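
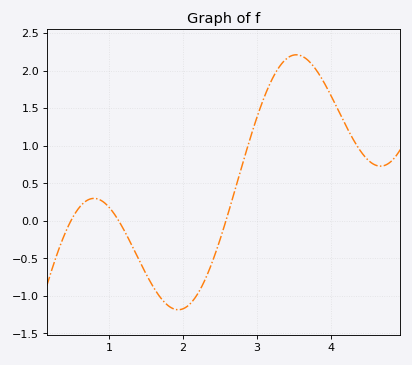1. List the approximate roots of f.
0.485, 1.13, 2.58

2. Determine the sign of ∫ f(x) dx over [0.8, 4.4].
positive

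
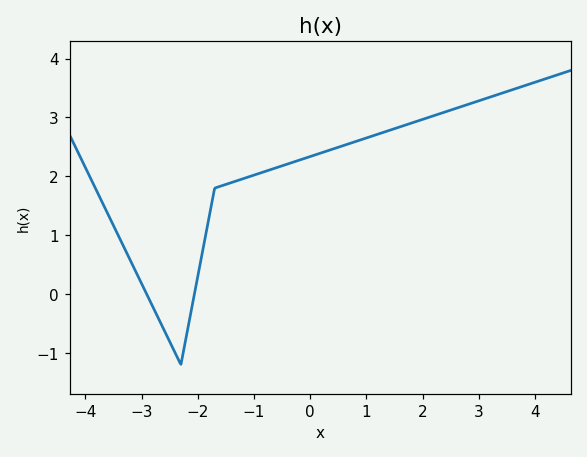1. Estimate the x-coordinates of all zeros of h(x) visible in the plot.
-2.91, -2.06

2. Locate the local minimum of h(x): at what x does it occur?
-2.3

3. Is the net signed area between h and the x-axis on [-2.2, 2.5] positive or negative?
positive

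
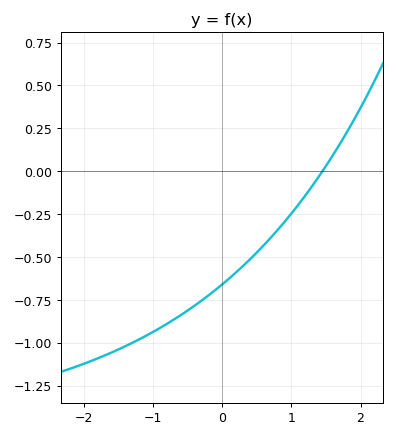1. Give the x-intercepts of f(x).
1.45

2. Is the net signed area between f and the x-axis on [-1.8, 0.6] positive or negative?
negative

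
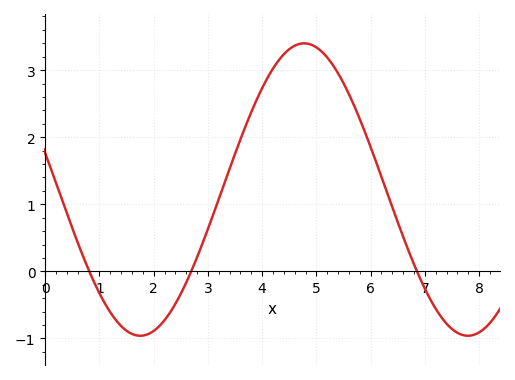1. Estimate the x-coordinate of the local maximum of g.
4.77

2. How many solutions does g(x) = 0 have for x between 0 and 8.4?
3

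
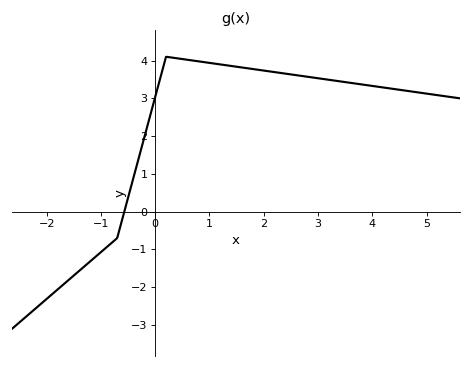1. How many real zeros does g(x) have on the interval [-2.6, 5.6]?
1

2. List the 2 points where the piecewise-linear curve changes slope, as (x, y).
(-0.7, -0.7); (0.2, 4.1)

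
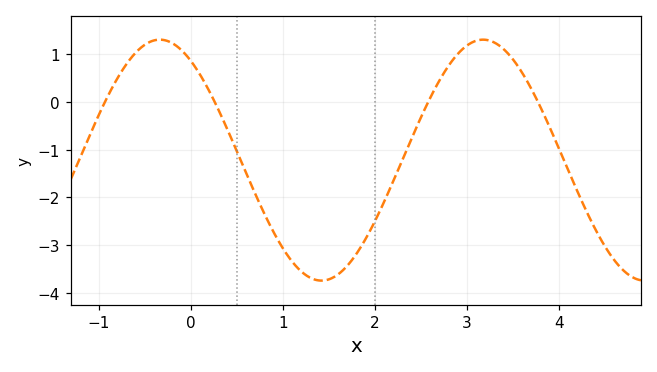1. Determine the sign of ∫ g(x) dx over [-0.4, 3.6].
negative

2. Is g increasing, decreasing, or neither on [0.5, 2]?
neither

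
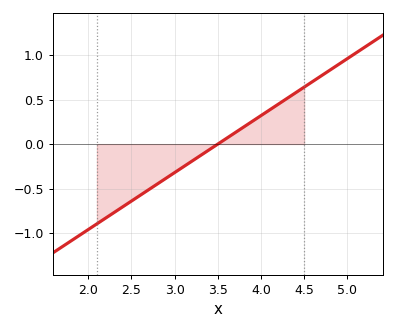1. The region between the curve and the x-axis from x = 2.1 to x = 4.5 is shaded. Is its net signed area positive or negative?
negative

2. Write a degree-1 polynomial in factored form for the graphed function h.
y = 0.64(x - 3.5)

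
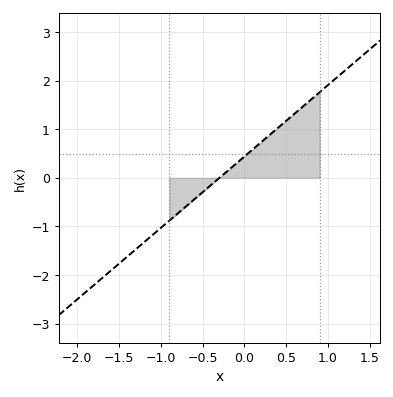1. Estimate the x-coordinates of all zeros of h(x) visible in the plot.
-0.3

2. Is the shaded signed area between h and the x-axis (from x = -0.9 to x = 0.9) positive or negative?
positive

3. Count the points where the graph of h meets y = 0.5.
1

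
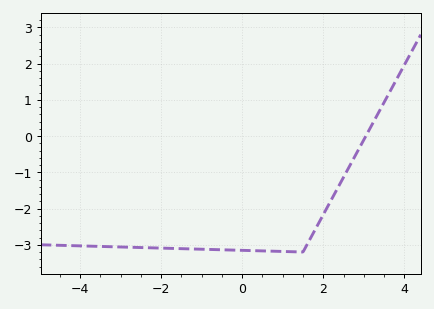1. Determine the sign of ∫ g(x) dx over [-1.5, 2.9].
negative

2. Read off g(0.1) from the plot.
-3.16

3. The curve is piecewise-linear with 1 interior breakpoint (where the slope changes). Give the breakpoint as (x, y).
(1.5, -3.2)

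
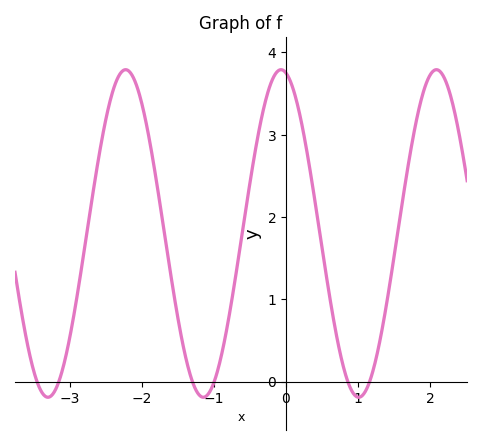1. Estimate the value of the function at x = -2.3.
3.75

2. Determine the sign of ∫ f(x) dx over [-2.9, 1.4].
positive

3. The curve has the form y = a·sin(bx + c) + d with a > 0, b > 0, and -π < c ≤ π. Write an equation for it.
y = 1.99sin(2.91x + 1.77) + 1.8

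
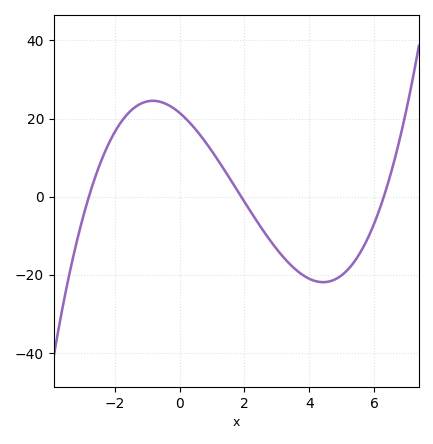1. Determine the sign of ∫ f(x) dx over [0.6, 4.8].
negative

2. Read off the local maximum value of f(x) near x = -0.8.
24.5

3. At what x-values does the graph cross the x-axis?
-2.8, 1.9, 6.3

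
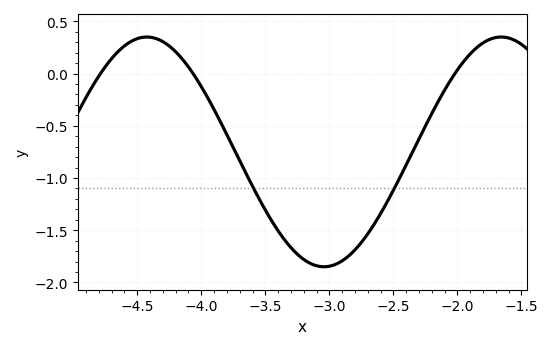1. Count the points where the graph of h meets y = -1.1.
2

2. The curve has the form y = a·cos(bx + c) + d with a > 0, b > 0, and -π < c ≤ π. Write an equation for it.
y = 1.1cos(2.27x - 2.52) - 0.75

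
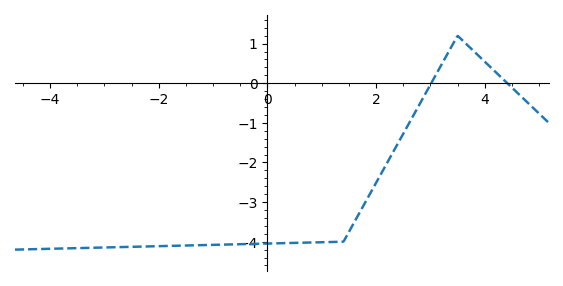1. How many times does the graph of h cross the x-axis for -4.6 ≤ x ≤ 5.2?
2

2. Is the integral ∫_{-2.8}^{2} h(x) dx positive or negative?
negative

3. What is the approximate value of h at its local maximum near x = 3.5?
1.2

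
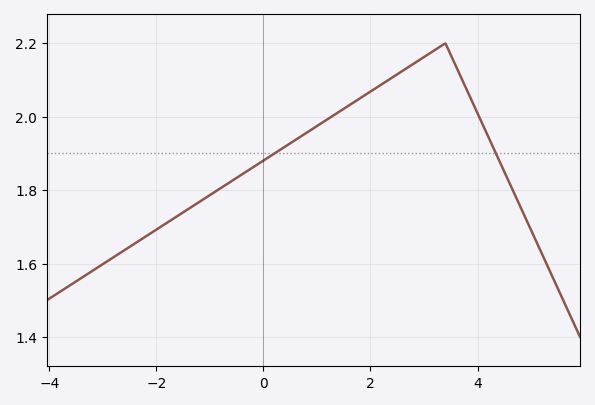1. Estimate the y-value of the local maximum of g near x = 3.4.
2.2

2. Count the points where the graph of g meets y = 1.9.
2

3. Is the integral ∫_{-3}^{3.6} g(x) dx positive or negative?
positive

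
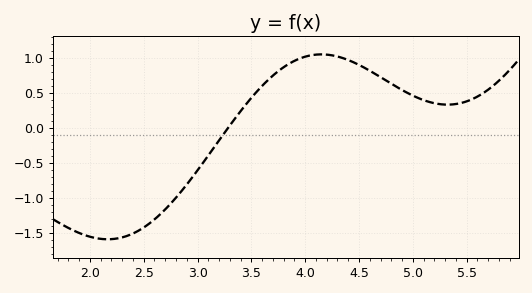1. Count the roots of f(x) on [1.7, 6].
1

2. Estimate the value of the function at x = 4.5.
0.9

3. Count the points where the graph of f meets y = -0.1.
1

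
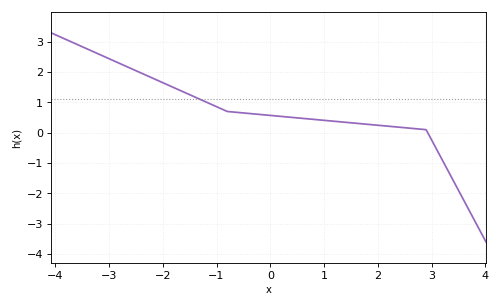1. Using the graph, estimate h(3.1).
-0.565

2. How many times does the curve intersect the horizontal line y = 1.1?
1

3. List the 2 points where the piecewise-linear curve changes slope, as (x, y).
(-0.8, 0.7); (2.9, 0.1)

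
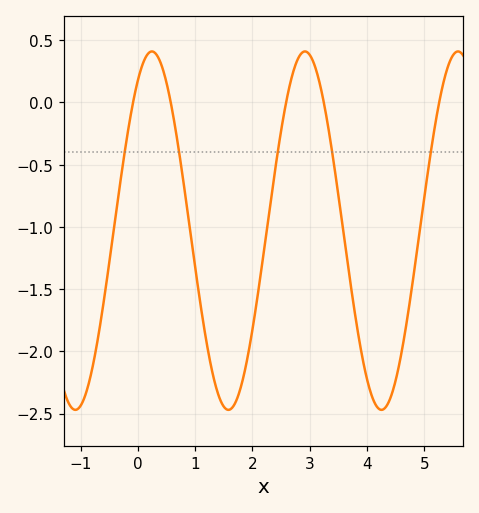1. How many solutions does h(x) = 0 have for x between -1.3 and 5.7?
5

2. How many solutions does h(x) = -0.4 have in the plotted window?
5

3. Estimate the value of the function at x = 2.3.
-0.855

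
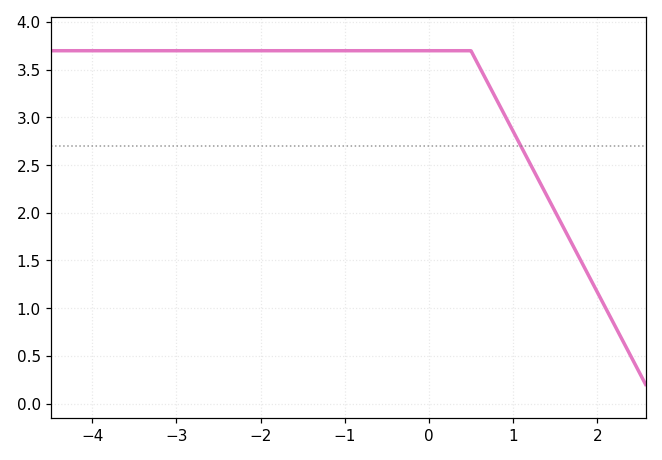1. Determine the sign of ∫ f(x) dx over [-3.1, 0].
positive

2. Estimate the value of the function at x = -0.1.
3.7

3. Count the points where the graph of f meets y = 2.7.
1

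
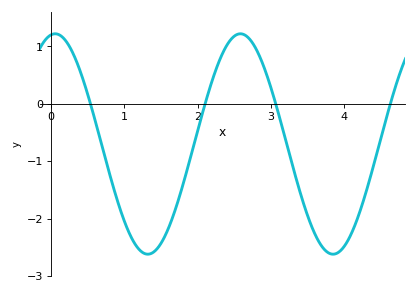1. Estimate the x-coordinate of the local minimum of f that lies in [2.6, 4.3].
3.8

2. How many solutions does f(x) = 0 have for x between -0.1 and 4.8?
4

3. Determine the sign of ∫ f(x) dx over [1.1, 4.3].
negative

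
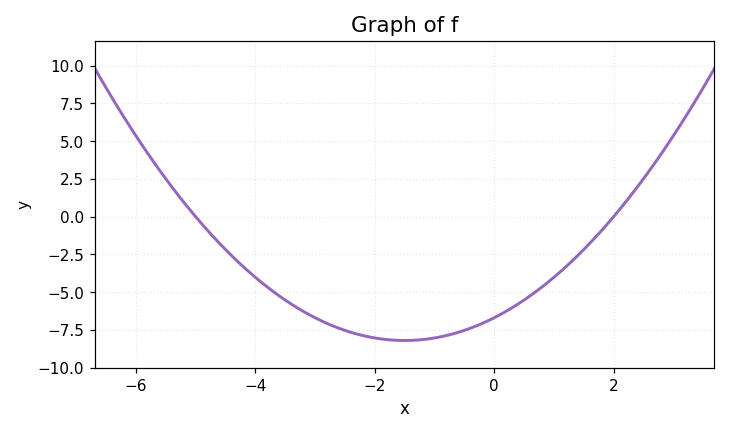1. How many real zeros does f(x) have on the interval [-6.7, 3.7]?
2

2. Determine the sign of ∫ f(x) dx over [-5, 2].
negative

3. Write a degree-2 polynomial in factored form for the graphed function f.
y = 0.67(x + 5)(x - 2)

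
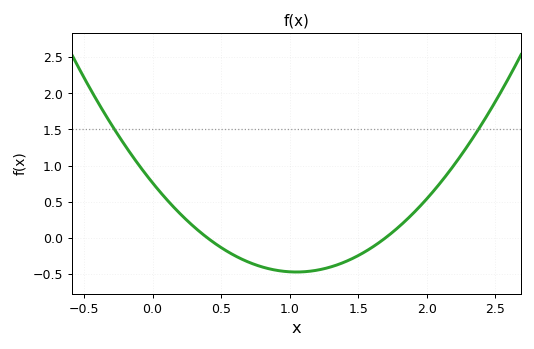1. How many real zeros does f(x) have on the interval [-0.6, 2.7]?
2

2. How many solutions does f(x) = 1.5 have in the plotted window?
2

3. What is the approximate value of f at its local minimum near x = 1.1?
-0.473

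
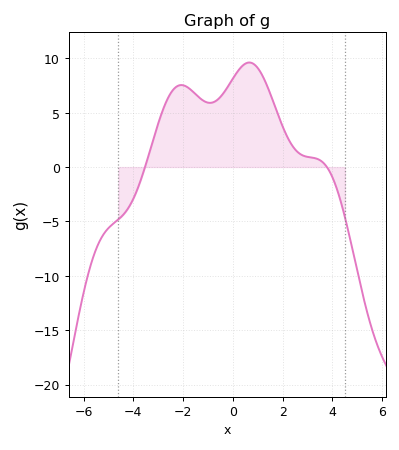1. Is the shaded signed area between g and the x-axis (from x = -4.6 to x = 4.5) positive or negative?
positive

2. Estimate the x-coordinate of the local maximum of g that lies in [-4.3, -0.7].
-2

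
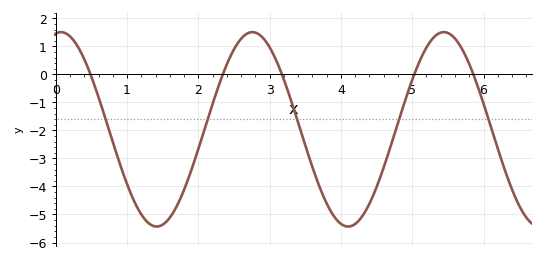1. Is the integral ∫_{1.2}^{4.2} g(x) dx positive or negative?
negative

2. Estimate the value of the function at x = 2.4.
0.4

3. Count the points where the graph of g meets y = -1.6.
5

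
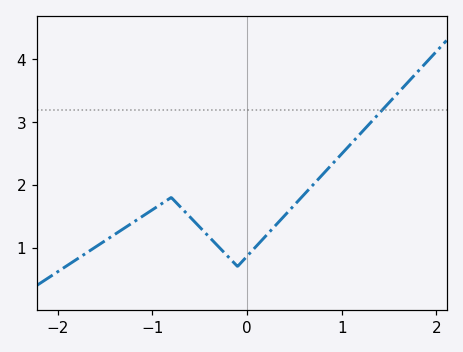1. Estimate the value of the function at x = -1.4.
1.2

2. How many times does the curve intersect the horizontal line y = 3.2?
1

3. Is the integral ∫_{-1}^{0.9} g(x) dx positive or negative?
positive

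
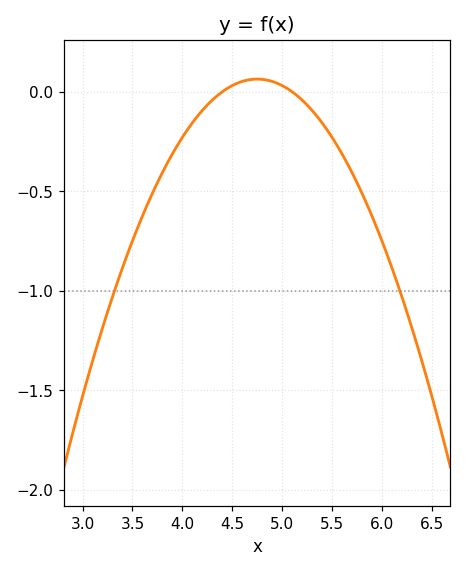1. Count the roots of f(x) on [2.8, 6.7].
2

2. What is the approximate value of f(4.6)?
0.05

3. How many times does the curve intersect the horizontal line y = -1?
2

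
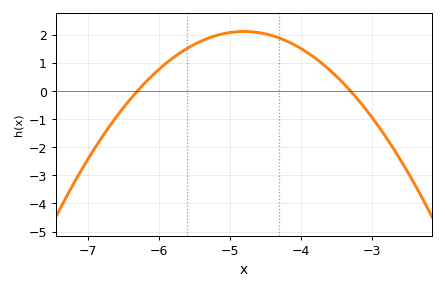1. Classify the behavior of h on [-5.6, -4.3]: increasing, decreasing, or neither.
neither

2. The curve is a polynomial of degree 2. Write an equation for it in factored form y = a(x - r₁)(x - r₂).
y = -0.94(x + 6.3)(x + 3.3)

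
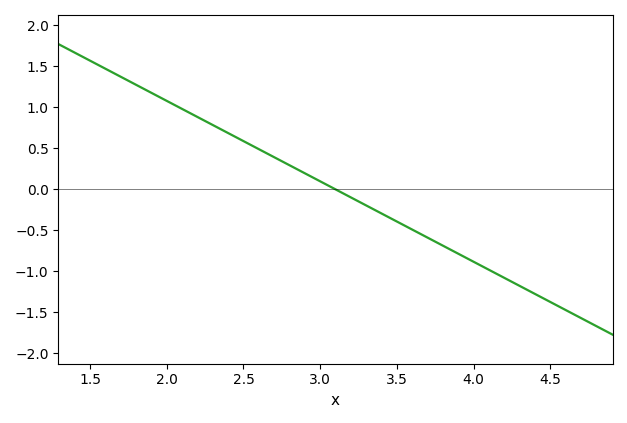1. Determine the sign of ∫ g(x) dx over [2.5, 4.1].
negative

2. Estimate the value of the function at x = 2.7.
0.4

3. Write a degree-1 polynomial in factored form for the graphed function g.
y = -0.98(x - 3.1)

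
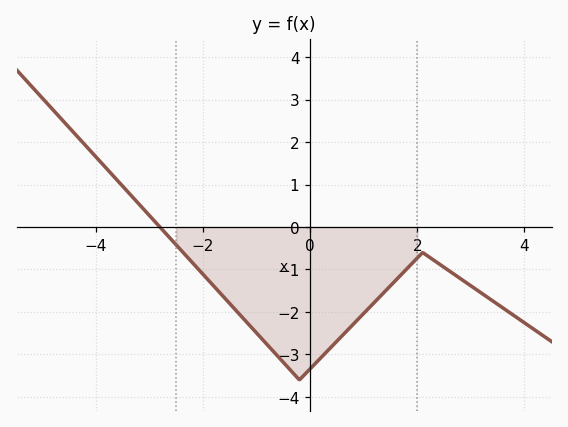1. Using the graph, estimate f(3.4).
-1.73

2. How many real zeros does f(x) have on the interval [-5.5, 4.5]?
1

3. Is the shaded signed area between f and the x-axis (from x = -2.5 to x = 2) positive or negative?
negative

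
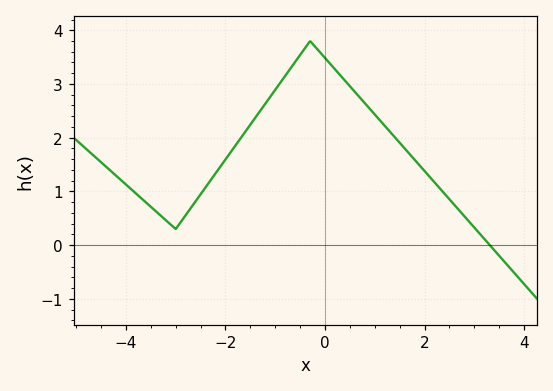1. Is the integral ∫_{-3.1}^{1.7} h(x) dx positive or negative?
positive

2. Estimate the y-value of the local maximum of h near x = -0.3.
3.8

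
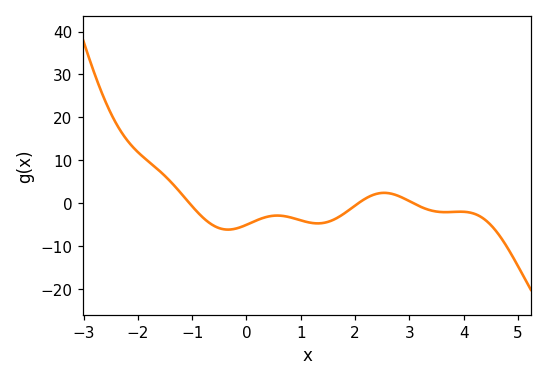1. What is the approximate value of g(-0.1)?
-5.55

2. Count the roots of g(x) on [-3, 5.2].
3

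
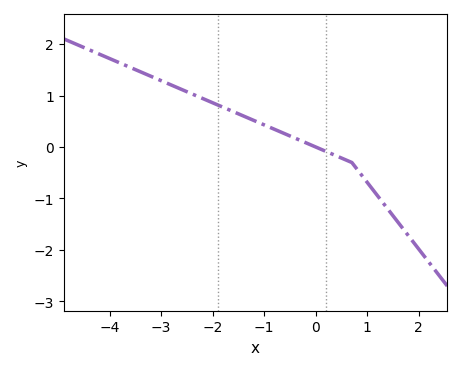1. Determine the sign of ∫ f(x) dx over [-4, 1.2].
positive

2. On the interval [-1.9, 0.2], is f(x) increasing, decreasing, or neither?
decreasing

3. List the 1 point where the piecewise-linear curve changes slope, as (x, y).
(0.7, -0.3)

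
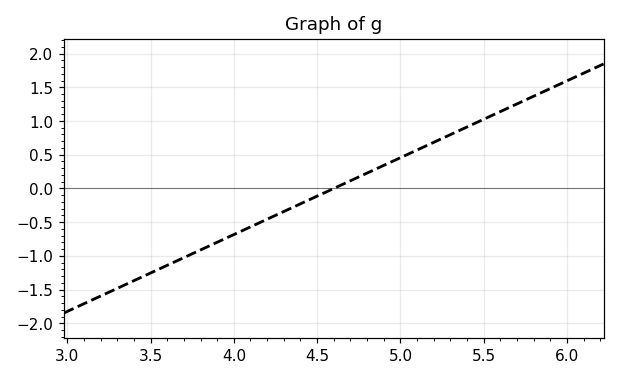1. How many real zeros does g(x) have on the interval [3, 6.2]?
1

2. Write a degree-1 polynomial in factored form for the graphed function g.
y = 1.14(x - 4.6)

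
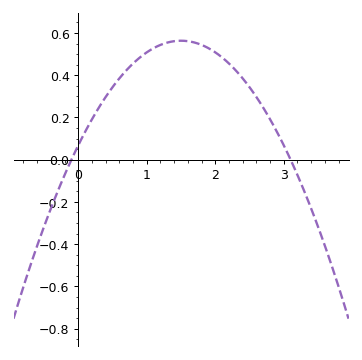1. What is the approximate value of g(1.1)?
0.528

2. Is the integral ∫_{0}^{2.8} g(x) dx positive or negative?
positive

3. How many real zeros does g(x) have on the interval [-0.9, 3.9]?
2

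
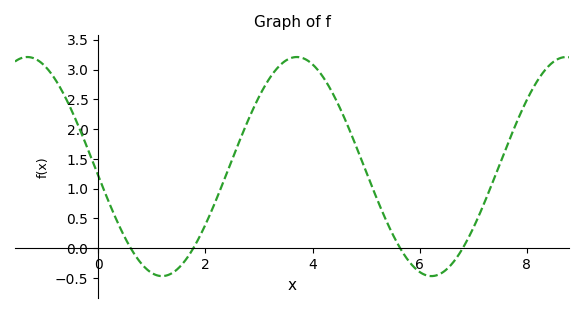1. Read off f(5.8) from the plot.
-0.2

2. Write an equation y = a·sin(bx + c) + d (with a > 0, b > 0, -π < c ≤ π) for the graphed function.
y = 1.84sin(1.2x - 3.1) + 1.37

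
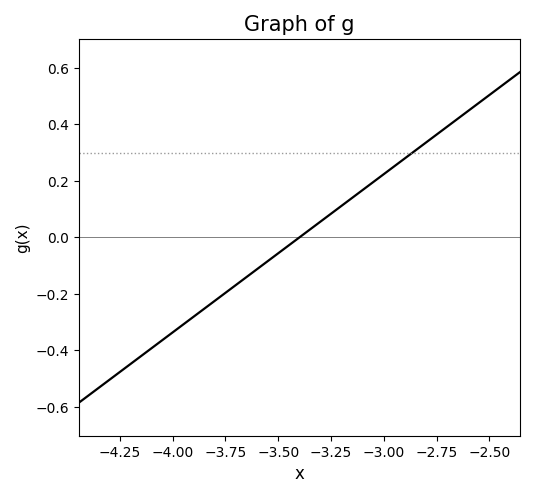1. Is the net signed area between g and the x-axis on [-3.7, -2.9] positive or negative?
positive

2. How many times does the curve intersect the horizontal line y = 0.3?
1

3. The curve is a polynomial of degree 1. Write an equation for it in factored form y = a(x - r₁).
y = 0.56(x + 3.4)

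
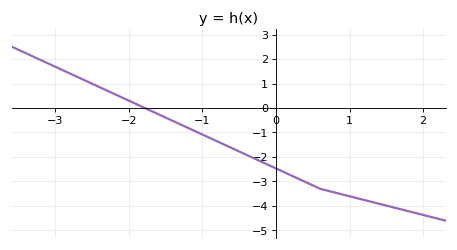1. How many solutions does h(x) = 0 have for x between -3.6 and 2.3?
1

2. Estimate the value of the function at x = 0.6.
-3.3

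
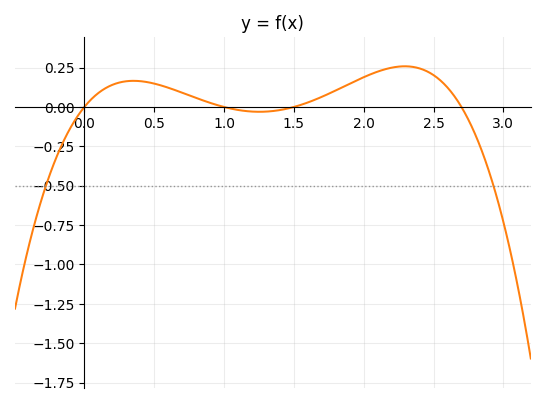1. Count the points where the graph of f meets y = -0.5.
2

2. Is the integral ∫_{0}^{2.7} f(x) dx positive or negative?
positive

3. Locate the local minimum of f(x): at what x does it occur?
1.25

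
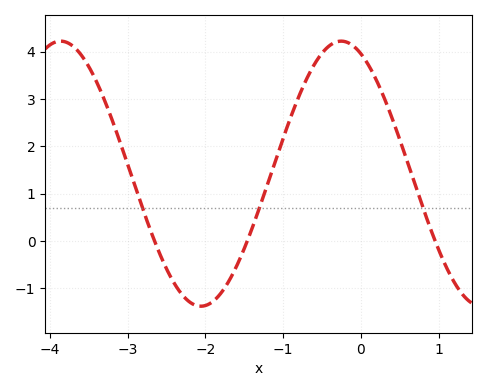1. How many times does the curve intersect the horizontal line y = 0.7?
3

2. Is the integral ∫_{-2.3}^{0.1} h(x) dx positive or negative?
positive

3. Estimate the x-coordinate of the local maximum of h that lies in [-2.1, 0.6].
-0.252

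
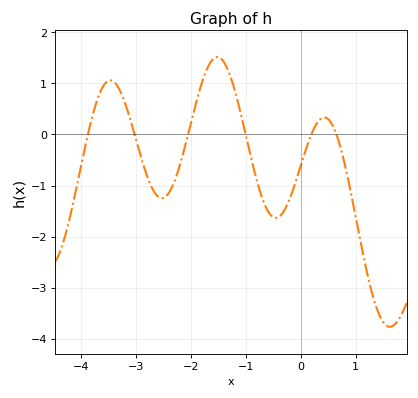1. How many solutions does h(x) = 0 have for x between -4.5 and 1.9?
6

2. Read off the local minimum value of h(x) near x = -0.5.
-1.64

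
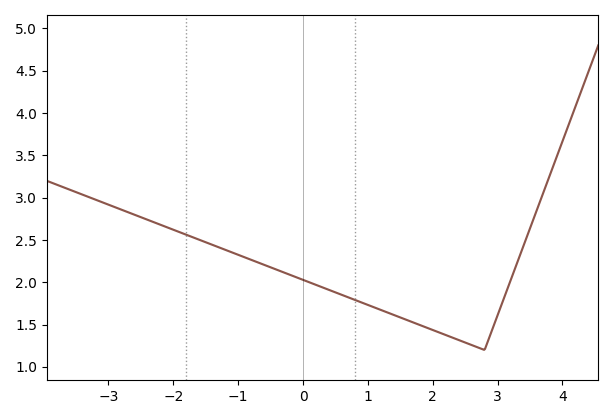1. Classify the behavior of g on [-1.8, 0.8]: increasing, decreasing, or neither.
decreasing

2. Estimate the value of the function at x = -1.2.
2.38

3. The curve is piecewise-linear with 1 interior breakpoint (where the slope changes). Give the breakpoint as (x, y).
(2.8, 1.2)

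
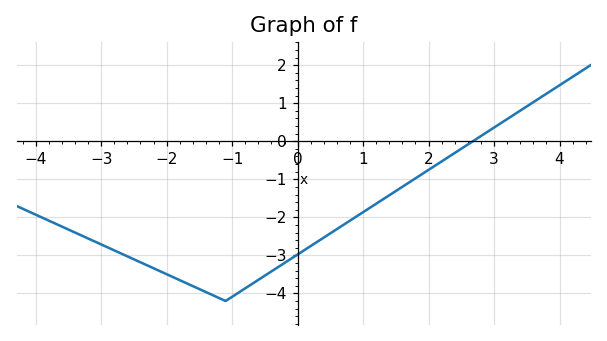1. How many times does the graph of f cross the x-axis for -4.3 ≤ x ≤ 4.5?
1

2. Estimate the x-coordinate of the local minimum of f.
-1.2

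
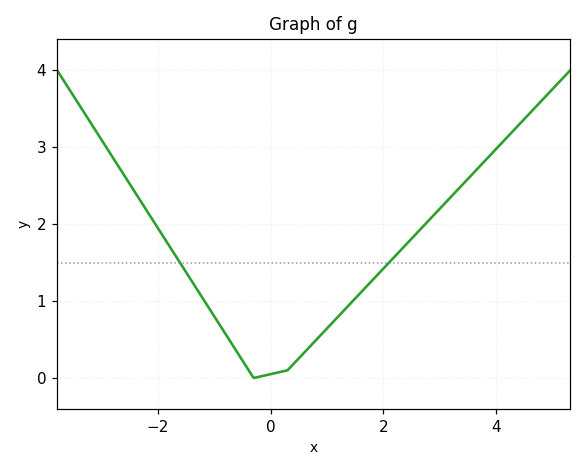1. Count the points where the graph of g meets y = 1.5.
2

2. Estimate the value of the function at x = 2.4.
1.73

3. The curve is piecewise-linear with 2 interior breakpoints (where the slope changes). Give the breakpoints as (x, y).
(-0.3, 0); (0.3, 0.1)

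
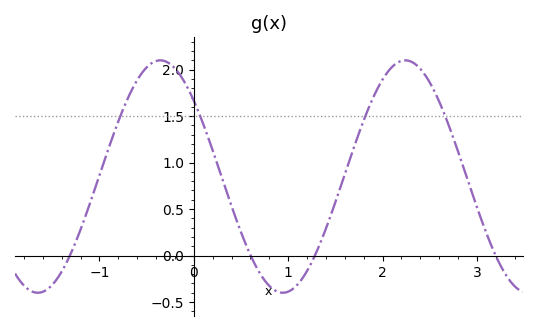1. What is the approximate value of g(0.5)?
0.251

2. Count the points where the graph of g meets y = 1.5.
4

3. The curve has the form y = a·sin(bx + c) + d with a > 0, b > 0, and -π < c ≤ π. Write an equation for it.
y = 1.25sin(2.42x + 2.43) + 0.85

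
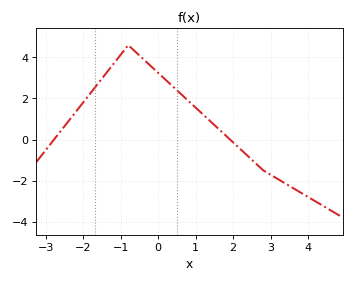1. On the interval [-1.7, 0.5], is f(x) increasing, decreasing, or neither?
neither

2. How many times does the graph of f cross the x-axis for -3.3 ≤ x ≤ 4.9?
2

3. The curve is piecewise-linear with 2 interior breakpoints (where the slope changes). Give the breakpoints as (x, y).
(-0.8, 4.6); (2.8, -1.5)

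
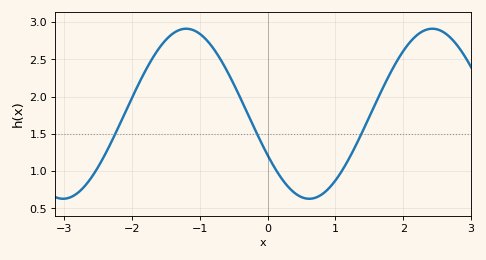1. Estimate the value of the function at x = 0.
1.21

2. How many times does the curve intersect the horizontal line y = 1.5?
3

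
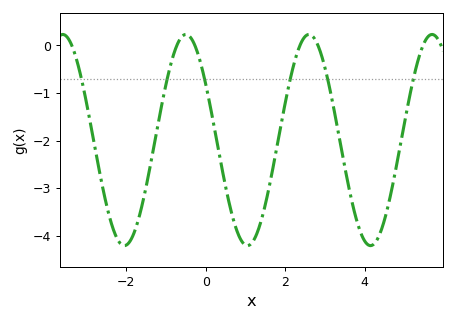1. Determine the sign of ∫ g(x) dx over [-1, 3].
negative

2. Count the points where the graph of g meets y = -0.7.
6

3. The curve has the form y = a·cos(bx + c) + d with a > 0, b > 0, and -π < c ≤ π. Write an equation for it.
y = 2.22cos(2.03x + 1.01) - 1.99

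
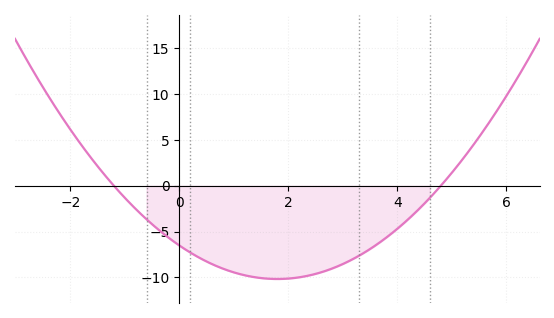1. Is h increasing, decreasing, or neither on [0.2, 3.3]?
neither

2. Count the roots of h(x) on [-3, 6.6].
2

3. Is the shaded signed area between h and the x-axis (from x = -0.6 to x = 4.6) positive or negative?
negative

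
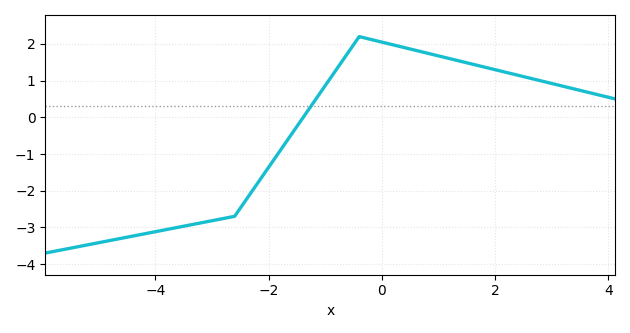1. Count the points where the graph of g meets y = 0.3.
1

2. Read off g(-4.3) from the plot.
-3.21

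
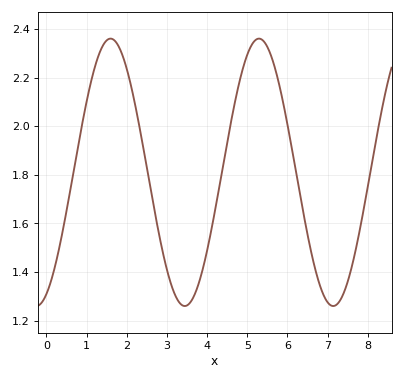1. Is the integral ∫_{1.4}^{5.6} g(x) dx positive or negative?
positive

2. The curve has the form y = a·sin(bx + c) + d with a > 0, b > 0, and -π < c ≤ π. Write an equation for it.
y = 0.55sin(1.7x - 1.1) + 1.81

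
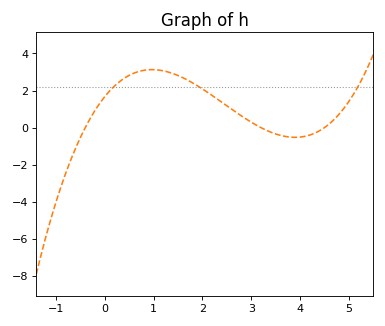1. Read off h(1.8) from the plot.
2.4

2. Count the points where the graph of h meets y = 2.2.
3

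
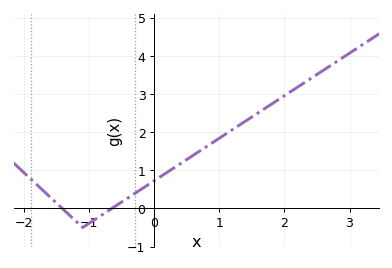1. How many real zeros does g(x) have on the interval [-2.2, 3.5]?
2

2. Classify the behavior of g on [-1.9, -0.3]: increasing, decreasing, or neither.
neither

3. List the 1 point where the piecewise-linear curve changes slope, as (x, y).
(-1.1, -0.5)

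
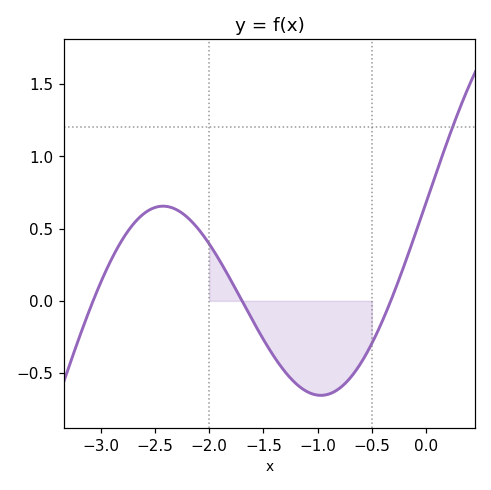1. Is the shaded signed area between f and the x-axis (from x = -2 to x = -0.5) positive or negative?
negative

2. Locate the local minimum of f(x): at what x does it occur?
-0.97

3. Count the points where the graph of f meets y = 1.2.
1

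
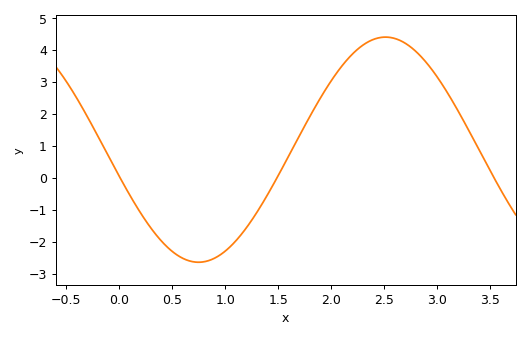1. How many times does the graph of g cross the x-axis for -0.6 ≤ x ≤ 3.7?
3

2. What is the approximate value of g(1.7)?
1.32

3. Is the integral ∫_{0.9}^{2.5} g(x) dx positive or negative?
positive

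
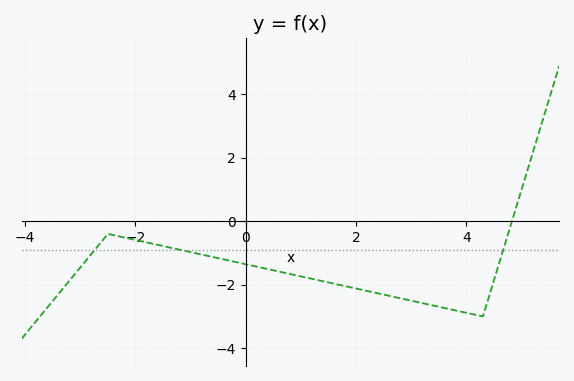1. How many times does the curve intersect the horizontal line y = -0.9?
3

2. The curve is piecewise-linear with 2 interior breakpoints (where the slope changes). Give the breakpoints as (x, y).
(-2.5, -0.4); (4.3, -3)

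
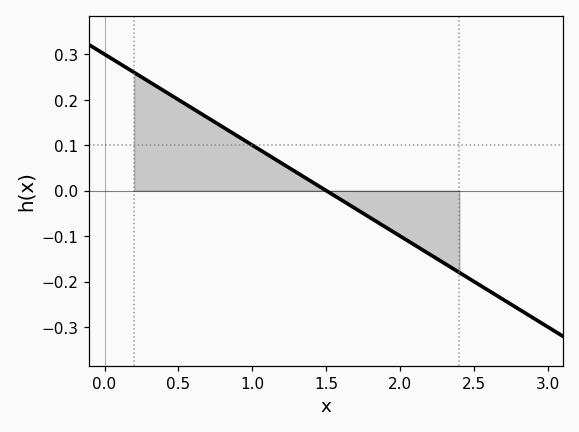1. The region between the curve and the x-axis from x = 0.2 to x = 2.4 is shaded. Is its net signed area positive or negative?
positive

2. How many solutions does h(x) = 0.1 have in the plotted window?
1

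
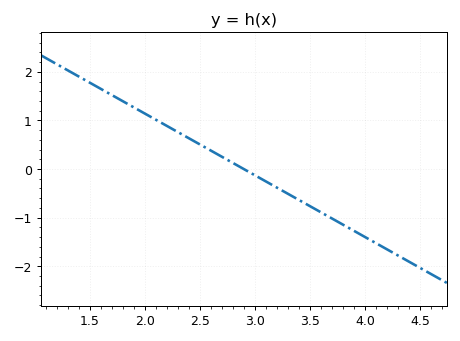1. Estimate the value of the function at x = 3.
-0.1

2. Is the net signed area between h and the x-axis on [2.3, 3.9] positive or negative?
negative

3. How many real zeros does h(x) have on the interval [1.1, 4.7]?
1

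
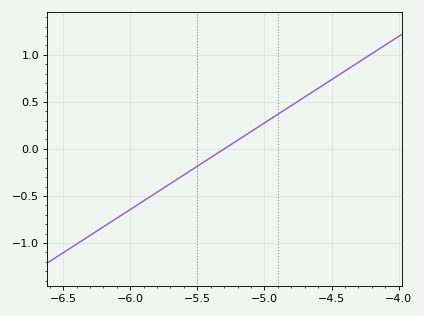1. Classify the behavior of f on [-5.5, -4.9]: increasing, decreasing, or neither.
increasing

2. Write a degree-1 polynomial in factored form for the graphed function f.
y = 0.92(x + 5.3)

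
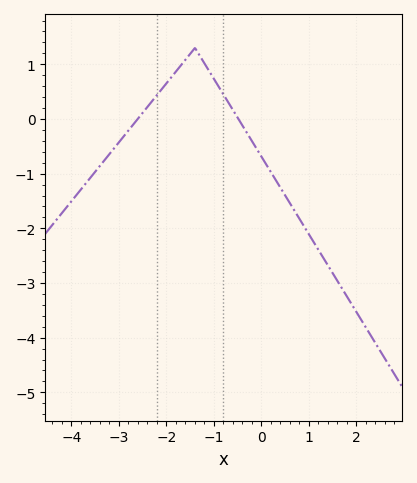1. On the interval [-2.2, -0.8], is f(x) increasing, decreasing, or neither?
neither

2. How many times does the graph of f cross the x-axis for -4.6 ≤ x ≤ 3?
2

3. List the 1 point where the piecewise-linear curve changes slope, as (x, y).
(-1.4, 1.3)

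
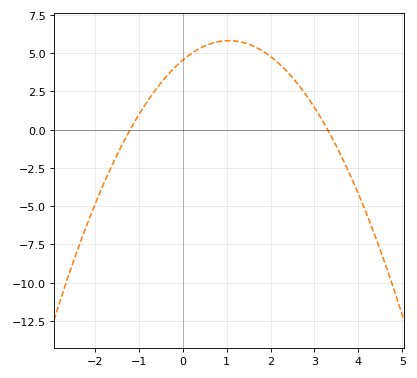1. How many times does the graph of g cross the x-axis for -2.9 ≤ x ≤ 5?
2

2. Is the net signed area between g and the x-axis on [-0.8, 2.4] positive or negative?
positive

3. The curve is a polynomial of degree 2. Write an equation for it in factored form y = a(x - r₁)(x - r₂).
y = -1.15(x + 1.2)(x - 3.3)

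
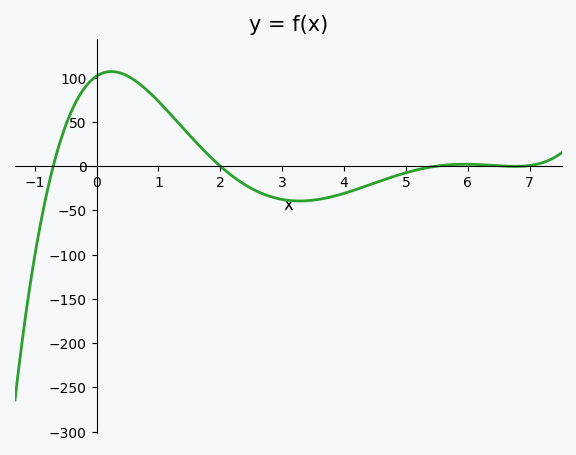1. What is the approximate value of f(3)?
-40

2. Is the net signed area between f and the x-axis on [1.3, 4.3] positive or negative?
negative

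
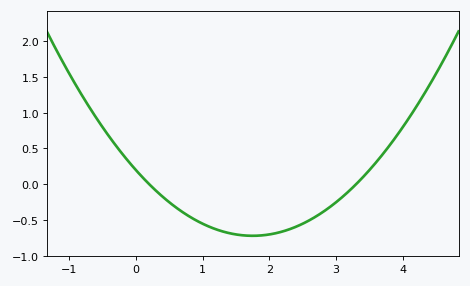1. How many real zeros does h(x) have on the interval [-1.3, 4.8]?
2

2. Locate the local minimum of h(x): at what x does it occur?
1.8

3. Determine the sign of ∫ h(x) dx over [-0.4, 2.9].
negative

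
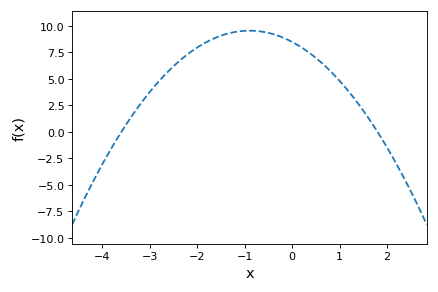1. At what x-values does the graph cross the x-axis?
-3.6, 1.8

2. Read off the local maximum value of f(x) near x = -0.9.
9.55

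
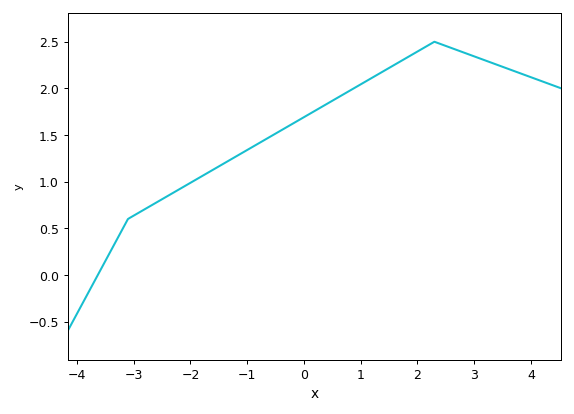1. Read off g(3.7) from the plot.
2.19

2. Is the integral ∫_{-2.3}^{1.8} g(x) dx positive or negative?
positive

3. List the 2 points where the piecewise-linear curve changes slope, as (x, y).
(-3.1, 0.6); (2.3, 2.5)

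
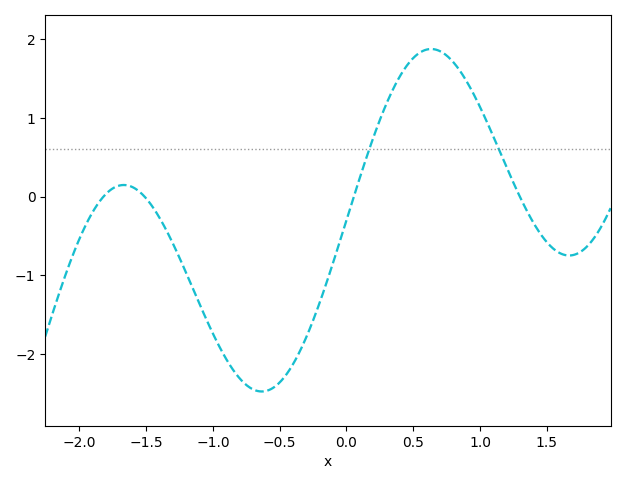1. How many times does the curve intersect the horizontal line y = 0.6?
2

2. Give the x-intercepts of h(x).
-1.82, -1.51, 0.055, 1.3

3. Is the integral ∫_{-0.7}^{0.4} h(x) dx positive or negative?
negative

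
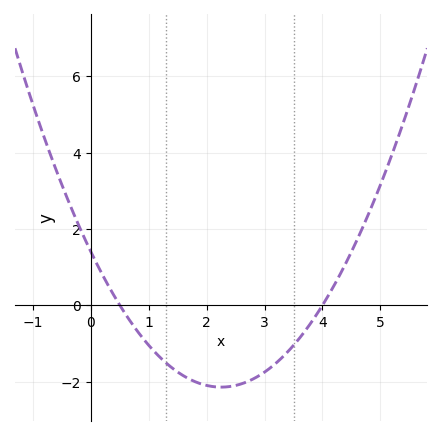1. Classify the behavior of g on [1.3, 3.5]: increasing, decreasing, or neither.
neither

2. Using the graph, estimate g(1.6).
-1.8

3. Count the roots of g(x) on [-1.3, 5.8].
2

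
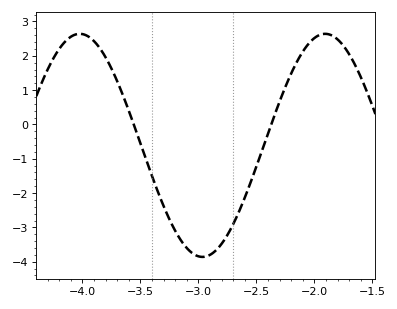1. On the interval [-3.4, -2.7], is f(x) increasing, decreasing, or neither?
neither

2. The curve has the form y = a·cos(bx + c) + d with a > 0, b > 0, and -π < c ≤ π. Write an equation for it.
y = 3.25cos(2.97x - 0.62) - 0.61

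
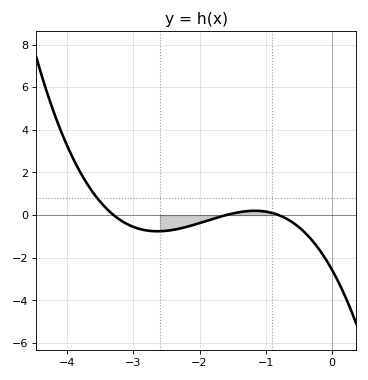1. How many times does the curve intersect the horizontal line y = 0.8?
1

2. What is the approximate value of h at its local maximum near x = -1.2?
0.203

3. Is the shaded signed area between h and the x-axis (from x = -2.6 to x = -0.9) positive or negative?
negative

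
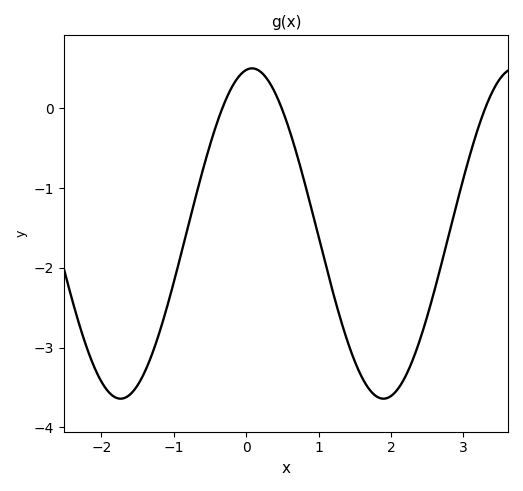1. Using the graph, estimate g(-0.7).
-1.12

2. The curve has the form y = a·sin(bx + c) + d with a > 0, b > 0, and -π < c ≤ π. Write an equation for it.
y = 2.07sin(1.73x + 1.43) - 1.57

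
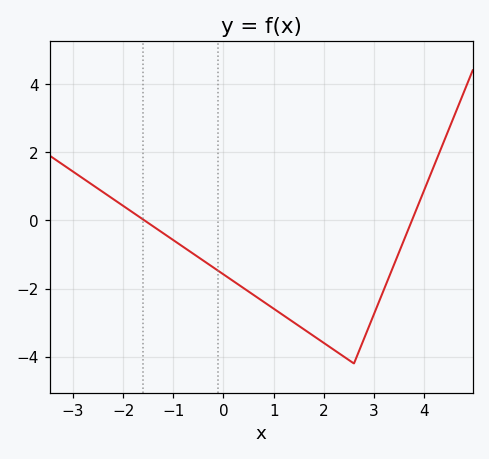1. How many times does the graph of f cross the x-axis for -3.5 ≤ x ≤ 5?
2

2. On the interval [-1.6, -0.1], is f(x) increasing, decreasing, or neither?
decreasing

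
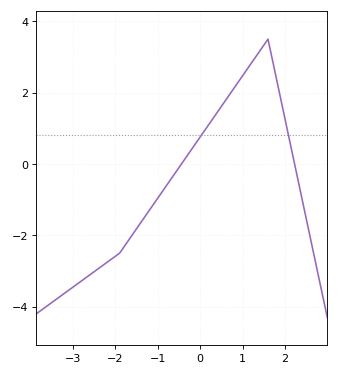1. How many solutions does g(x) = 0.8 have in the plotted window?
2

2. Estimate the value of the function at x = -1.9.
-2.4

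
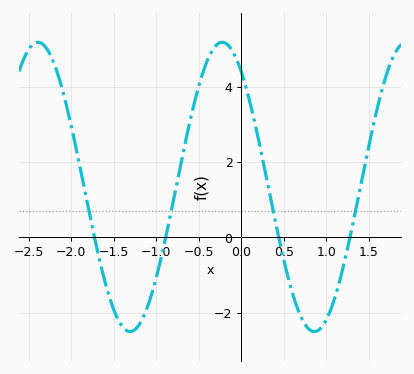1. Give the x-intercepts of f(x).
-1.73, -0.889, 0.44, 1.28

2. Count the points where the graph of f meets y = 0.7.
4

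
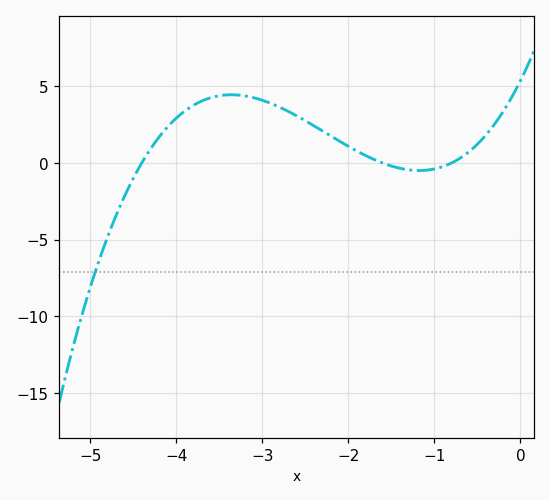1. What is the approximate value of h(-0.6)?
0.722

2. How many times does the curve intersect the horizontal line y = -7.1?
1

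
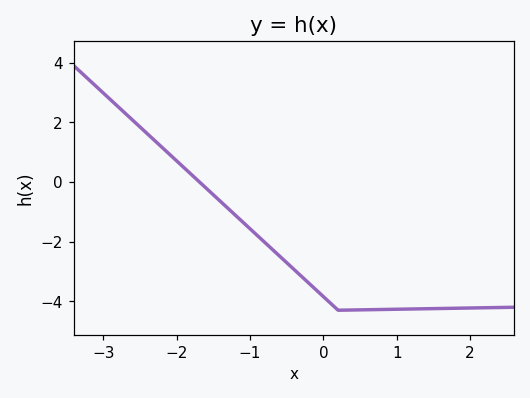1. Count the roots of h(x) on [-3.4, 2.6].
1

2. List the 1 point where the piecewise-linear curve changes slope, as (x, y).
(0.2, -4.3)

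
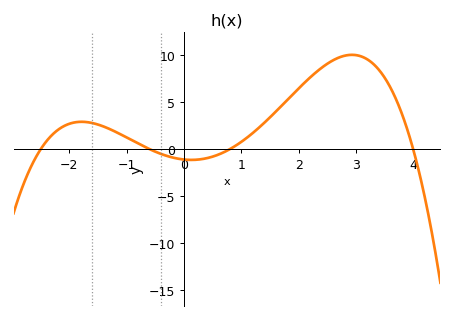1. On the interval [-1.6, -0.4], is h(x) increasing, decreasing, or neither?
decreasing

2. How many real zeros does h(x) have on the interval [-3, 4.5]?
4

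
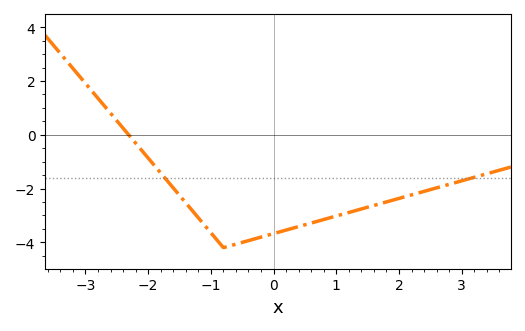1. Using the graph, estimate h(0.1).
-3.6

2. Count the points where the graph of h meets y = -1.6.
2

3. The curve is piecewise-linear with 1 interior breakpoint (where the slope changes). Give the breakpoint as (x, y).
(-0.8, -4.2)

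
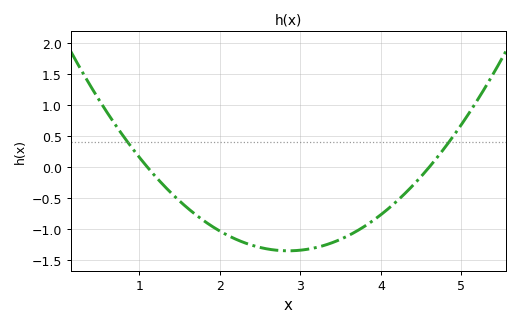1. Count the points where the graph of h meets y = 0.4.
2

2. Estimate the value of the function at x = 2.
-1.05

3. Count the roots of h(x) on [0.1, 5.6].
2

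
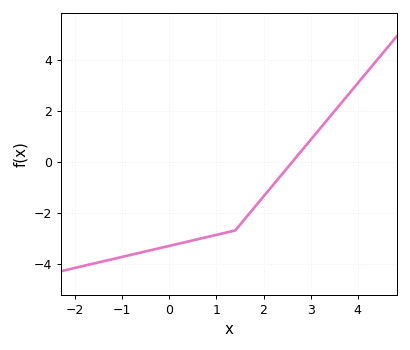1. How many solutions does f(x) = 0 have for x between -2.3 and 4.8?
1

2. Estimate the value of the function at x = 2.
-1.37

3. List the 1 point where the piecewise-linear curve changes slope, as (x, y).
(1.4, -2.7)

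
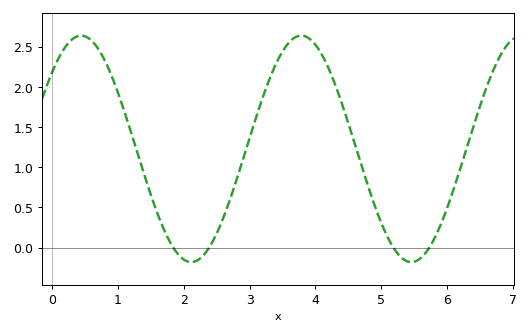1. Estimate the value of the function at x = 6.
0.496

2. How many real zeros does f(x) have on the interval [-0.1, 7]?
4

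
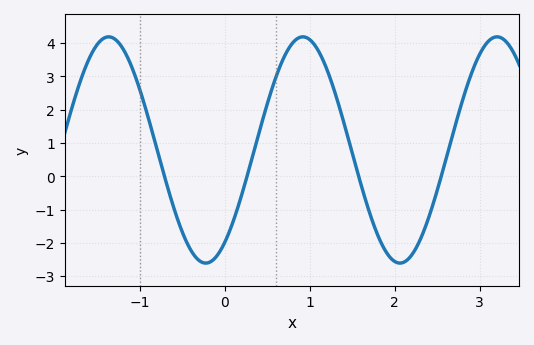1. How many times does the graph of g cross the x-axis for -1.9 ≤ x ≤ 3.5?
4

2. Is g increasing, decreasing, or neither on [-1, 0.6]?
neither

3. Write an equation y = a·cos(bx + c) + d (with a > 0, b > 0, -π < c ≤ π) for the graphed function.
y = 3.4cos(2.8x - 2.5) + 0.79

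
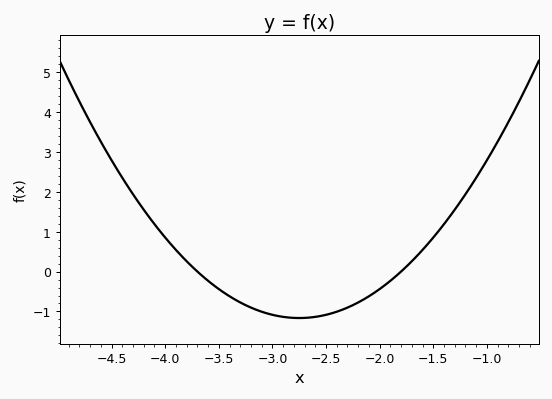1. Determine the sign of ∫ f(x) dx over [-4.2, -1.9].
negative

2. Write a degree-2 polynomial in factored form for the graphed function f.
y = 1.29(x + 3.7)(x + 1.8)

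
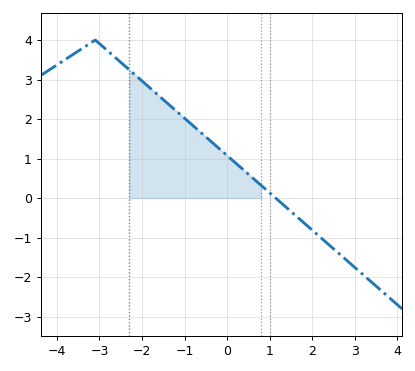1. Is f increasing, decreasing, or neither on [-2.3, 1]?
decreasing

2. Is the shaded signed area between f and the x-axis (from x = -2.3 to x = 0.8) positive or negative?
positive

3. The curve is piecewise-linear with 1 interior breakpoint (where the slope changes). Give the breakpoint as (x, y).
(-3.1, 4)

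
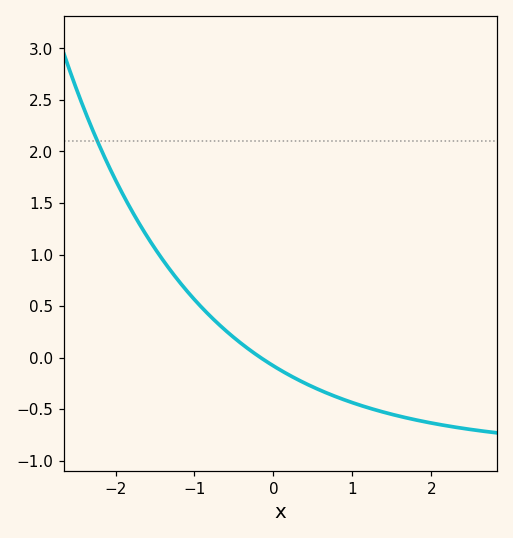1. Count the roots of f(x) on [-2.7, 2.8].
1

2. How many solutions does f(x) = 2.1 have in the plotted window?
1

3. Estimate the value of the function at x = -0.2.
0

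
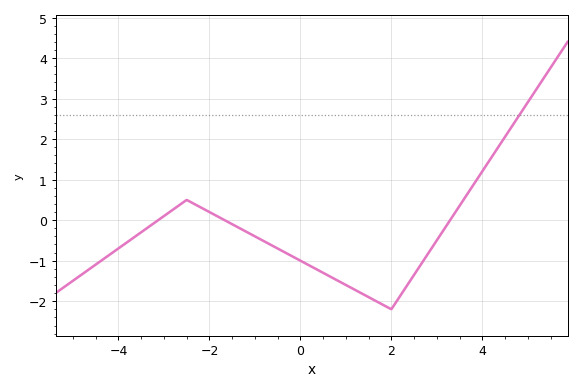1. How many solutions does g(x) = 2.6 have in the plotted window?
1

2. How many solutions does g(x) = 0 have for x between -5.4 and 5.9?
3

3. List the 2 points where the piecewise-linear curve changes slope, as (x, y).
(-2.5, 0.5); (2, -2.2)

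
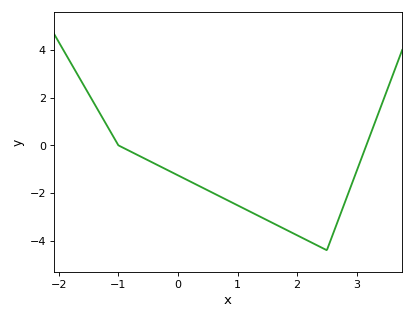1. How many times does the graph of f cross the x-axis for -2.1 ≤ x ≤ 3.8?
2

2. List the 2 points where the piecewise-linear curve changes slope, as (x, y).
(-1, 0); (2.5, -4.4)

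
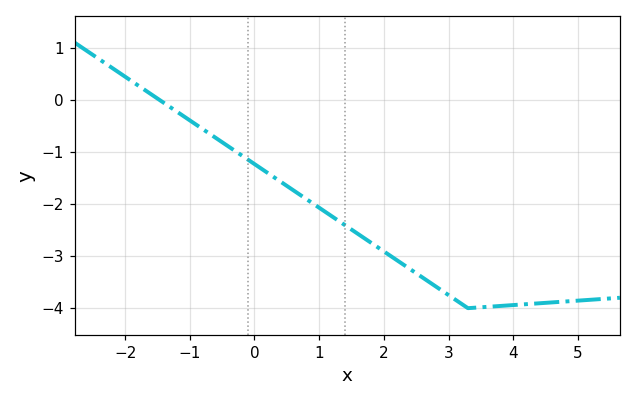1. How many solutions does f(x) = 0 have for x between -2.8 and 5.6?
1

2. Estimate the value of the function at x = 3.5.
-3.98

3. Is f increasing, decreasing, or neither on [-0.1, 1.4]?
decreasing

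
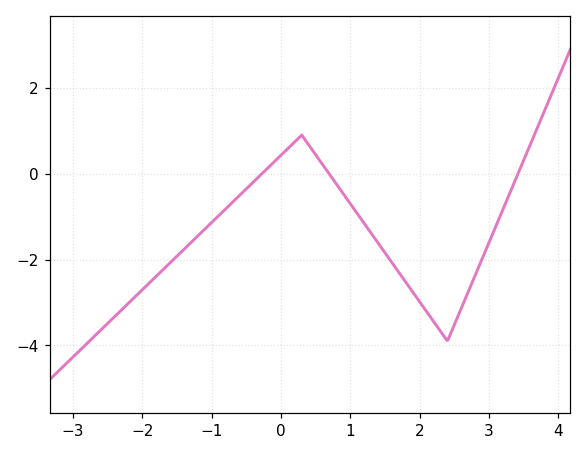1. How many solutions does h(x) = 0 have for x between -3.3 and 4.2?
3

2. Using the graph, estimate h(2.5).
-3.6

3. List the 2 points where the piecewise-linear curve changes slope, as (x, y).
(0.3, 0.9); (2.4, -3.9)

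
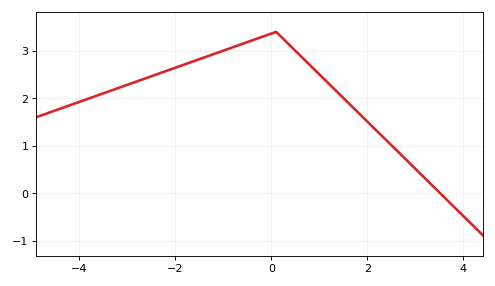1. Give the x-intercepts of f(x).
3.52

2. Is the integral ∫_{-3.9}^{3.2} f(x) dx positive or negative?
positive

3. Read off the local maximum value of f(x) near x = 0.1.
3.4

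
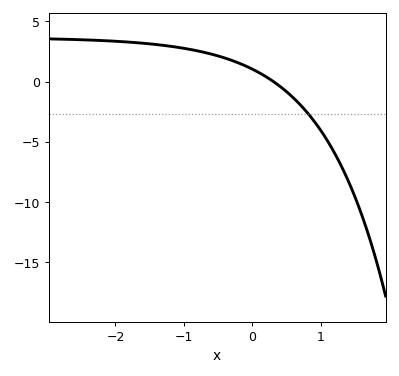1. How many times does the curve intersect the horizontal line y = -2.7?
1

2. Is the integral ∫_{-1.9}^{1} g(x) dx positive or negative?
positive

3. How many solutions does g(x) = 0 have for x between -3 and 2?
1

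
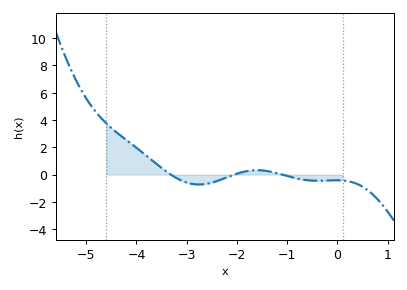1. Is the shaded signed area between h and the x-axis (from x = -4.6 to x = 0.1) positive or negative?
positive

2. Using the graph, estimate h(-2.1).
0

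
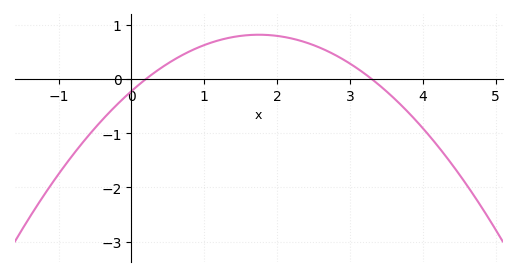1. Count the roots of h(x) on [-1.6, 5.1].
2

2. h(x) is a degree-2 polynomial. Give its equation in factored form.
y = -0.34(x - 0.2)(x - 3.3)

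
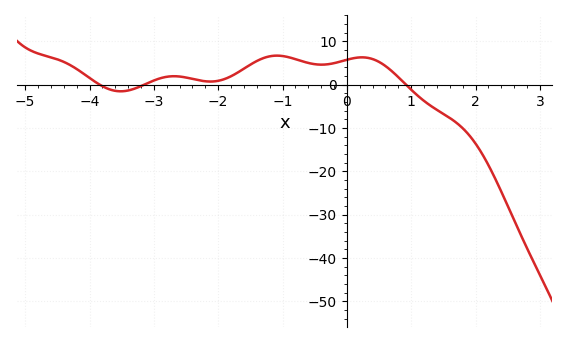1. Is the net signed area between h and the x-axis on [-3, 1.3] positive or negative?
positive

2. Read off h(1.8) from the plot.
-10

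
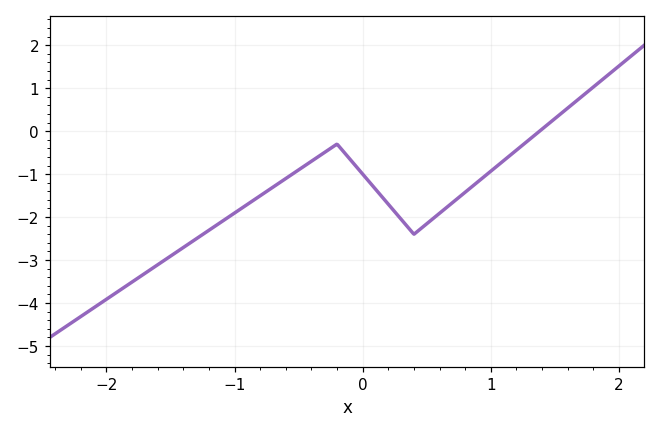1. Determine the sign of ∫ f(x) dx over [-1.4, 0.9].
negative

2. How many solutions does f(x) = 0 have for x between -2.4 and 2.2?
1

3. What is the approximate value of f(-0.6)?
-1.1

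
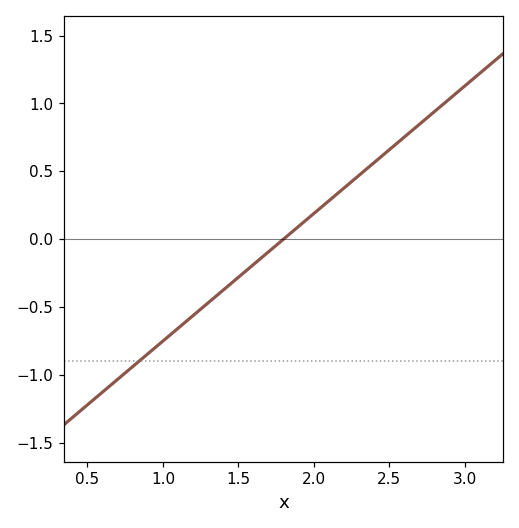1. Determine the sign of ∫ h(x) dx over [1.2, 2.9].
positive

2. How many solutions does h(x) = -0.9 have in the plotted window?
1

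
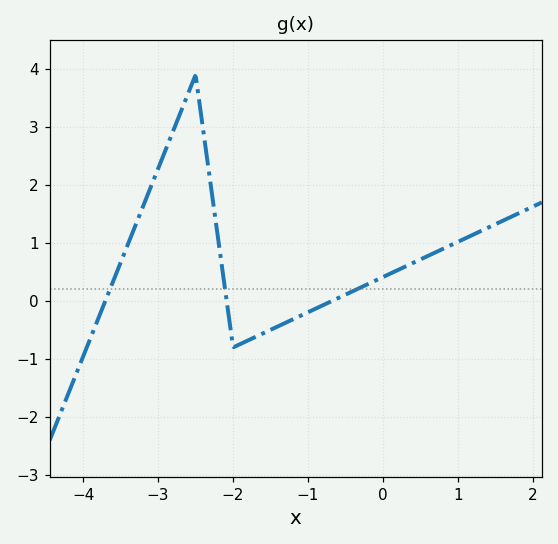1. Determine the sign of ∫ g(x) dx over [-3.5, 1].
positive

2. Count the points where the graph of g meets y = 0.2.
3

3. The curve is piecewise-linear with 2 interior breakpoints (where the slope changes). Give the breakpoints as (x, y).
(-2.5, 3.9); (-2, -0.8)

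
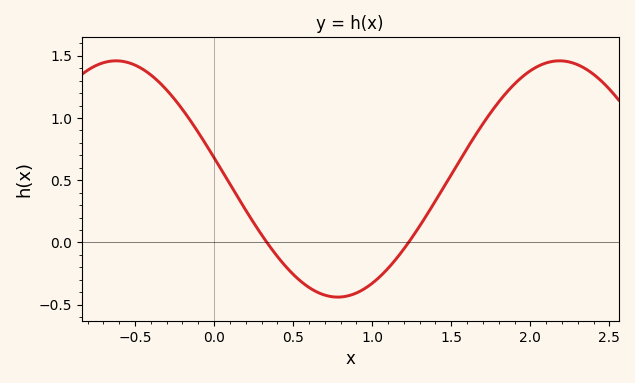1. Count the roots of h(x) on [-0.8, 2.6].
2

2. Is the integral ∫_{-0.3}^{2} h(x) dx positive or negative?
positive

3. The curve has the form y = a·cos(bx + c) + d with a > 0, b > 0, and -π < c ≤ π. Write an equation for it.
y = 0.95cos(2.2x + 1.4) + 0.51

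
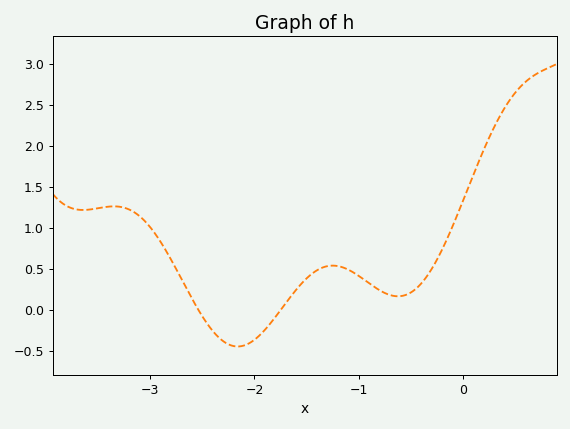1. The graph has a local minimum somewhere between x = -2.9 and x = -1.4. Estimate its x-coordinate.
-2.2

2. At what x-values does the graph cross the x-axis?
-2.5, -1.7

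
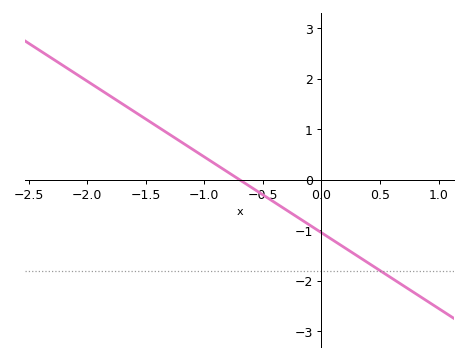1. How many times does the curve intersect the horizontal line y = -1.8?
1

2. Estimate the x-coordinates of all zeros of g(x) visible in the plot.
-0.7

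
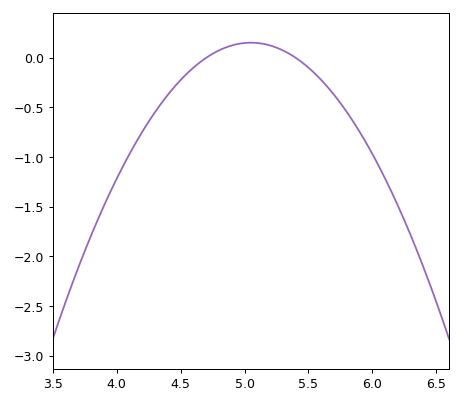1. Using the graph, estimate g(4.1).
-0.967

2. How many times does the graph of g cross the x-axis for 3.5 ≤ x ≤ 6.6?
2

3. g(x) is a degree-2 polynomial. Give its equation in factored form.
y = -1.24(x - 4.7)(x - 5.4)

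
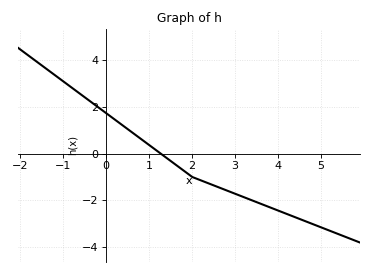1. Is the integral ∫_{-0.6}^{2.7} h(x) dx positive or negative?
positive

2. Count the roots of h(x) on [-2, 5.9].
1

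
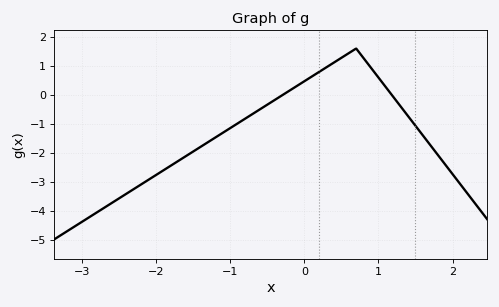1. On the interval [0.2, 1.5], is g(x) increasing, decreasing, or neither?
neither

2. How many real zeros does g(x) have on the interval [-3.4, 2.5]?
2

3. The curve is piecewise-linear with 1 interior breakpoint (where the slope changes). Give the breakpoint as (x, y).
(0.7, 1.6)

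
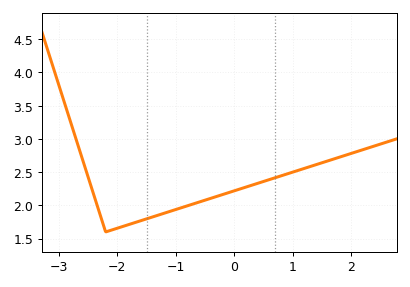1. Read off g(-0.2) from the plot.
2.16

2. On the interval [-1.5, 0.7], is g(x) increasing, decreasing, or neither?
increasing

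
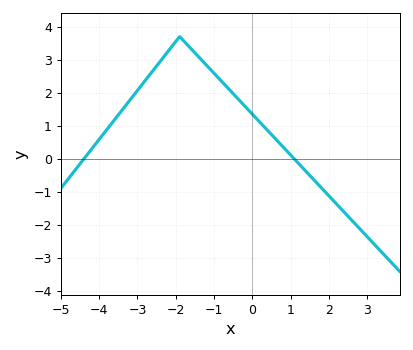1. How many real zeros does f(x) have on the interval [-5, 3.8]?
2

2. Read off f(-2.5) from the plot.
2.8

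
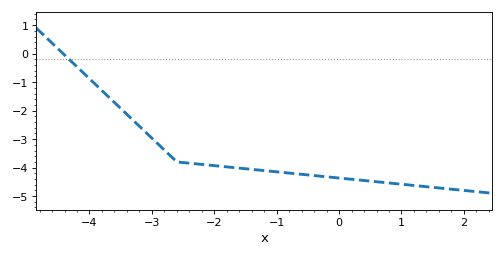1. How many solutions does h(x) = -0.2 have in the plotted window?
1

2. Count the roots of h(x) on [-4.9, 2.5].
1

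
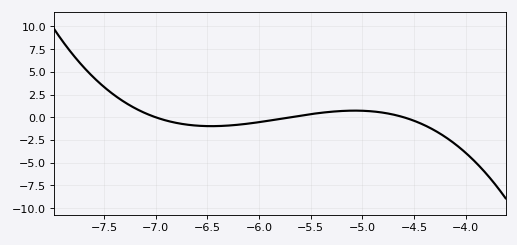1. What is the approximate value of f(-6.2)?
-1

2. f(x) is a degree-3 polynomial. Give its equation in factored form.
y = -1.28(x + 7)(x + 5.7)(x + 4.6)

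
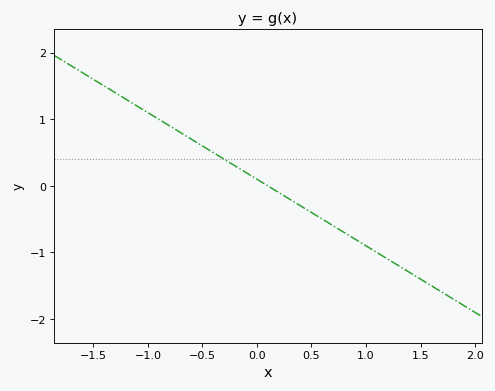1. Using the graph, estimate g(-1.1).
1.2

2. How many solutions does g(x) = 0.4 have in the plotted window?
1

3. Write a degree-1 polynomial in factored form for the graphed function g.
y = -1(x - 0.1)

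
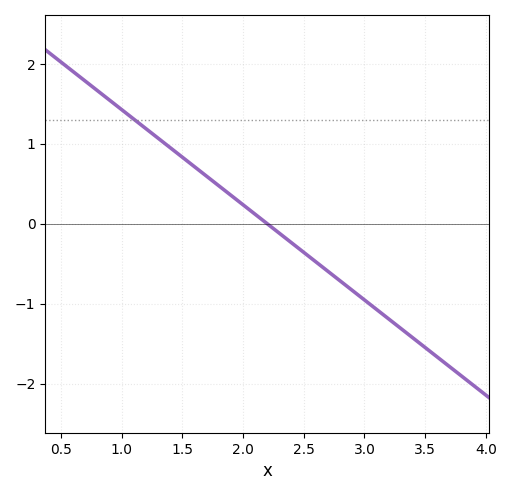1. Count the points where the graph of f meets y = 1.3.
1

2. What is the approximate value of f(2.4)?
-0.2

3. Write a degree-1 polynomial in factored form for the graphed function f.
y = -1.19(x - 2.2)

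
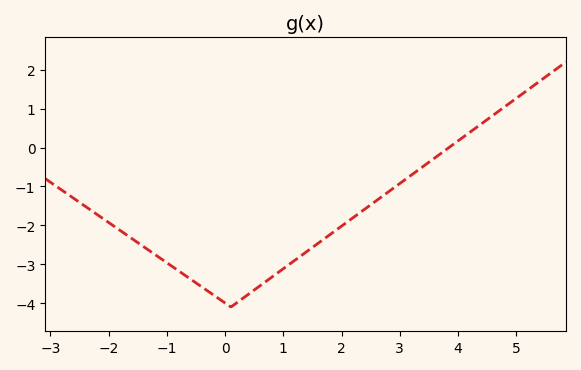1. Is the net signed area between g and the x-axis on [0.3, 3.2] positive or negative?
negative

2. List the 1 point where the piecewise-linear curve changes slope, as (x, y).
(0.1, -4.1)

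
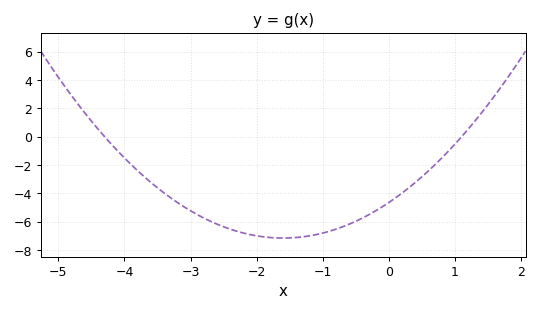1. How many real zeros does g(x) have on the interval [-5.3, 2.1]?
2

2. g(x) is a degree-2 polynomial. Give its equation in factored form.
y = 0.98(x + 4.3)(x - 1.1)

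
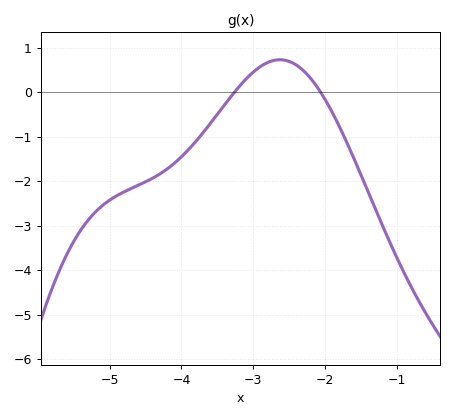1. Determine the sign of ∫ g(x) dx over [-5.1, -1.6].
negative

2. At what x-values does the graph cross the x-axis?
-3.26, -2.06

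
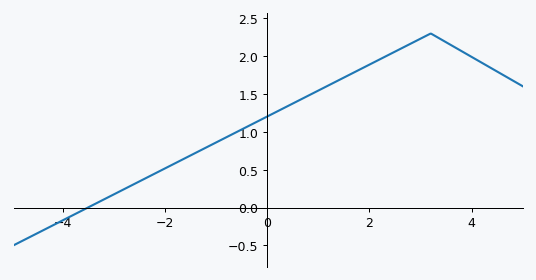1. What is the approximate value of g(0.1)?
1.24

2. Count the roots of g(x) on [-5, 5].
1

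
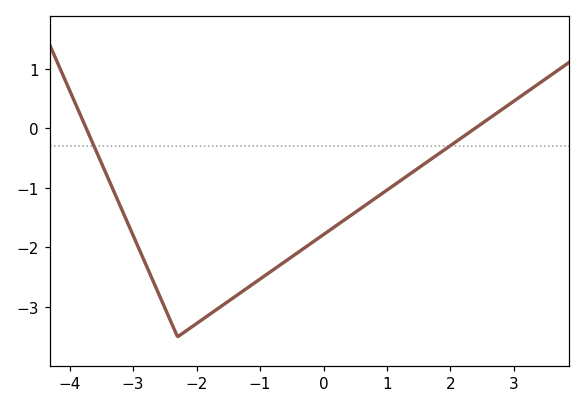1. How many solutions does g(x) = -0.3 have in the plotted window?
2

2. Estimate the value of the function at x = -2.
-3.28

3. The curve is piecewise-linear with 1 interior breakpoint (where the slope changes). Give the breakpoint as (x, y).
(-2.3, -3.5)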